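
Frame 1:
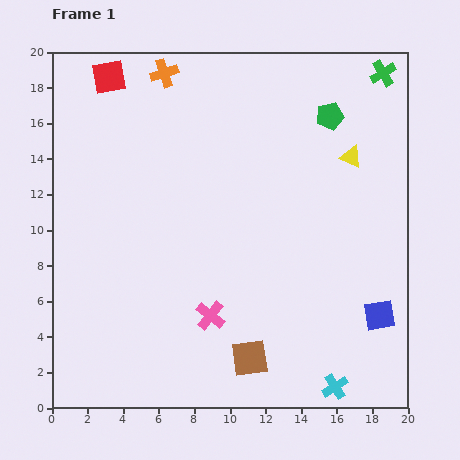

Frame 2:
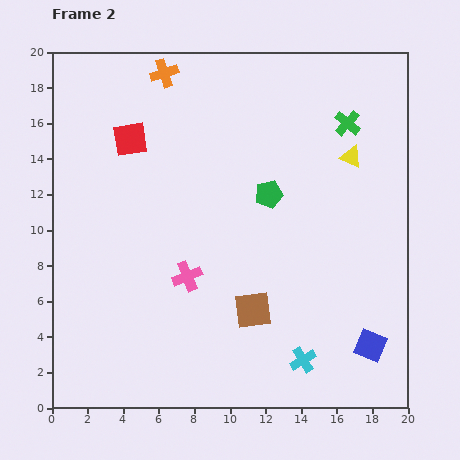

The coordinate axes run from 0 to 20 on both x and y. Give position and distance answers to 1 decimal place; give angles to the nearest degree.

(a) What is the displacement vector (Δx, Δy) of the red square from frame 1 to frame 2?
(1.2, -3.5)

The red square was at (3.2, 18.6) in frame 1 and (4.4, 15.1) in frame 2.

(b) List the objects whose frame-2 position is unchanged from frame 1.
the yellow triangle, the orange cross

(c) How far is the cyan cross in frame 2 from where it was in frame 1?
2.3

The cyan cross moved from (15.9, 1.2) to (14.1, 2.7), a distance of √(1.8² + 1.5²) ≈ 2.3.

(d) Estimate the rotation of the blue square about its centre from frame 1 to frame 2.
33° clockwise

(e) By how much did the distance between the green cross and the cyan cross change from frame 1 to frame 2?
-4.3

Distance in frame 1: 17.8. Distance in frame 2: 13.5.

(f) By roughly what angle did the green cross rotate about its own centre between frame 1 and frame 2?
18° counter-clockwise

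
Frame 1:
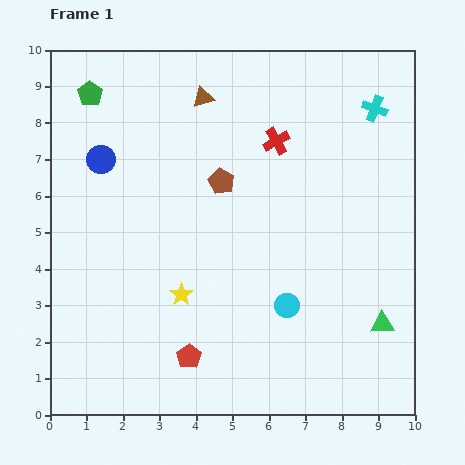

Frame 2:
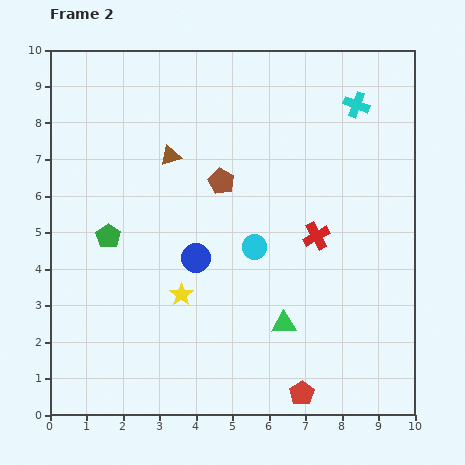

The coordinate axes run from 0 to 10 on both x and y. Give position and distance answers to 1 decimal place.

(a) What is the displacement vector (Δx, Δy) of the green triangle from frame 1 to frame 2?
(-2.7, 0.0)

The green triangle was at (9.1, 2.5) in frame 1 and (6.4, 2.5) in frame 2.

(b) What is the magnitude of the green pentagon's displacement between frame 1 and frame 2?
3.9

The green pentagon moved from (1.1, 8.8) to (1.6, 4.9), a distance of √(0.5² + 3.9²) ≈ 3.9.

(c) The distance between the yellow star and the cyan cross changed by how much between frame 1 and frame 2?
-0.3

Distance in frame 1: 7.4. Distance in frame 2: 7.1.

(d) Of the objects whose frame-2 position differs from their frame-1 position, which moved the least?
the cyan cross

(moved 0.5)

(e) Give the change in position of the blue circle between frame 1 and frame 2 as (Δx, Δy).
(2.6, -2.7)

The blue circle was at (1.4, 7.0) in frame 1 and (4.0, 4.3) in frame 2.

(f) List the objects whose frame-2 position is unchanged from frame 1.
the yellow star, the brown pentagon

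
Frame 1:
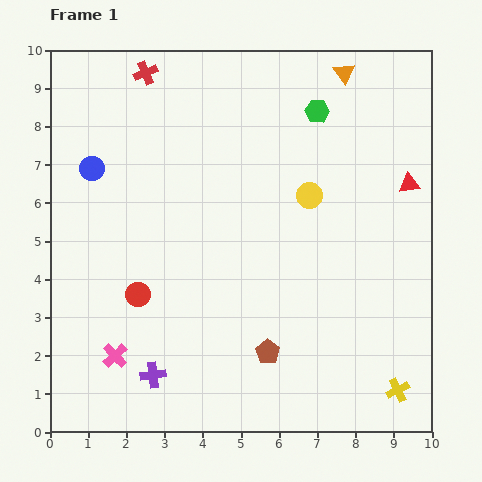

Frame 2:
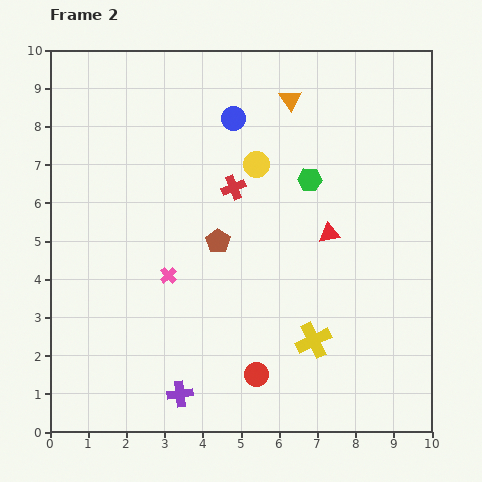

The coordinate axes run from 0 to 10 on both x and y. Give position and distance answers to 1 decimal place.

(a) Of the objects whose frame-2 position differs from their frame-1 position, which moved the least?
the purple cross

(moved 0.9)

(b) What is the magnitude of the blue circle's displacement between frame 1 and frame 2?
3.9

The blue circle moved from (1.1, 6.9) to (4.8, 8.2), a distance of √(3.7² + 1.3²) ≈ 3.9.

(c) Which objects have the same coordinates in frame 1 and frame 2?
none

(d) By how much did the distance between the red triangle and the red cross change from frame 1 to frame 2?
-4.7

Distance in frame 1: 7.5. Distance in frame 2: 2.8.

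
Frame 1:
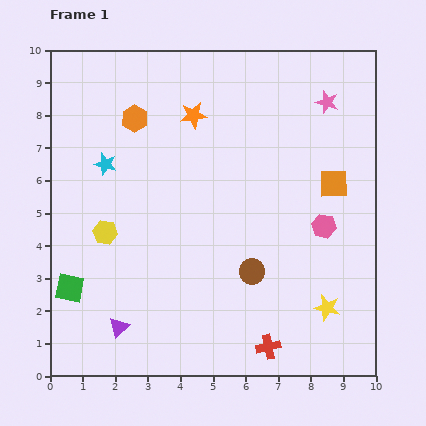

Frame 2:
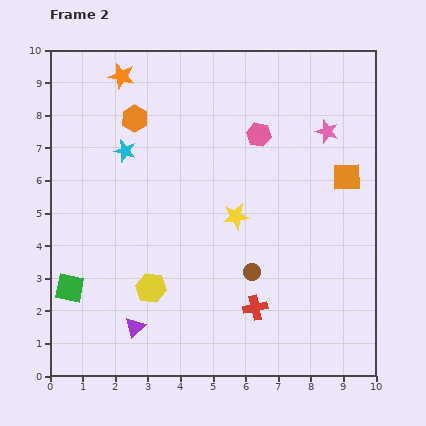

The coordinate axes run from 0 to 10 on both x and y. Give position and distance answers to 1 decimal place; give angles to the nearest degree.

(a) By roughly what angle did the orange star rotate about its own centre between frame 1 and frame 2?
20° clockwise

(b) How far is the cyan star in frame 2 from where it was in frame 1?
0.7

The cyan star moved from (1.7, 6.5) to (2.3, 6.9), a distance of √(0.6² + 0.4²) ≈ 0.7.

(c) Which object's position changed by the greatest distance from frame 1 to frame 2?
the yellow star

(moved 4.0; next 3.4)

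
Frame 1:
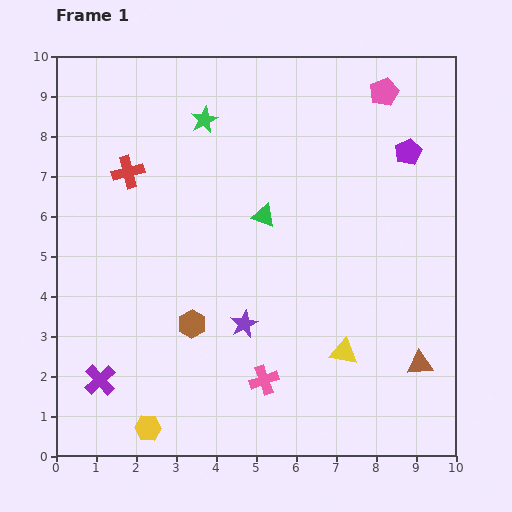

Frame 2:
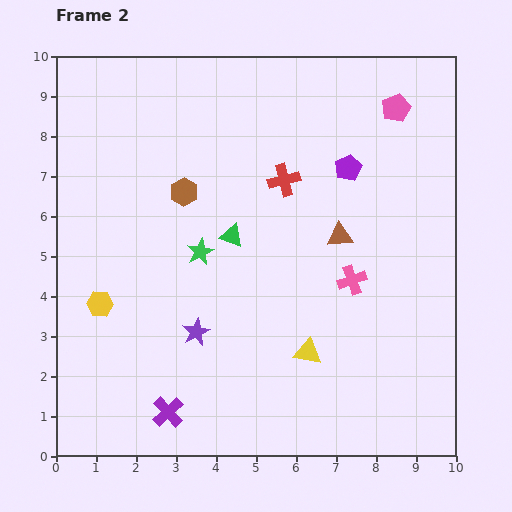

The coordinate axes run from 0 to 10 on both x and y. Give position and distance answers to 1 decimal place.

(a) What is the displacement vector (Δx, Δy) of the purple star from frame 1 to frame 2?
(-1.2, -0.2)

The purple star was at (4.7, 3.3) in frame 1 and (3.5, 3.1) in frame 2.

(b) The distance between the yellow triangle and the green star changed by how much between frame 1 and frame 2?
-3.1

Distance in frame 1: 6.8. Distance in frame 2: 3.7.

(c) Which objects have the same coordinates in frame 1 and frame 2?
none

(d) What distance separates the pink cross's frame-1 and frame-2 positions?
3.3

The pink cross moved from (5.2, 1.9) to (7.4, 4.4), a distance of √(2.2² + 2.5²) ≈ 3.3.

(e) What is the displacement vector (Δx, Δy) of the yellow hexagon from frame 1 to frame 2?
(-1.2, 3.1)

The yellow hexagon was at (2.3, 0.7) in frame 1 and (1.1, 3.8) in frame 2.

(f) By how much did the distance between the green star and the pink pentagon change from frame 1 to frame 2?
+1.5

Distance in frame 1: 4.6. Distance in frame 2: 6.1.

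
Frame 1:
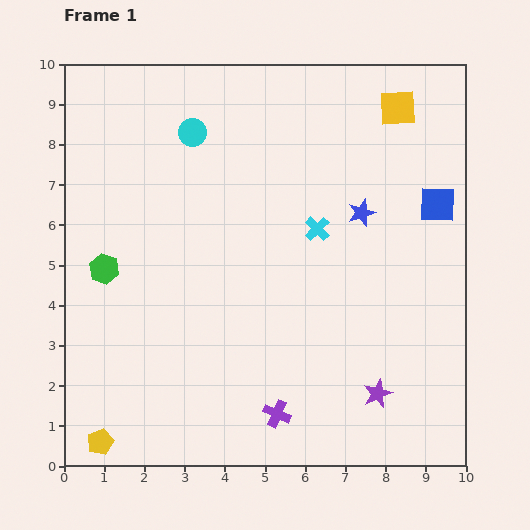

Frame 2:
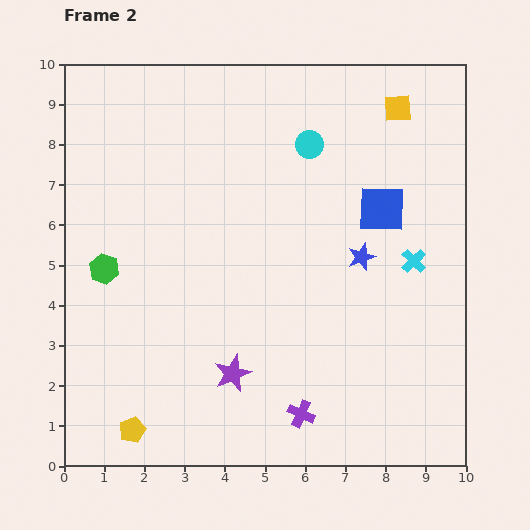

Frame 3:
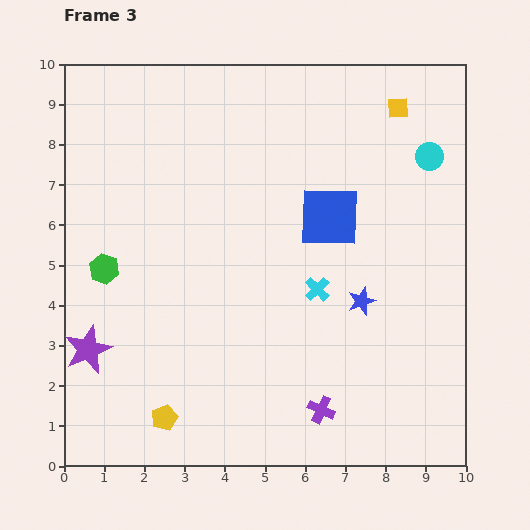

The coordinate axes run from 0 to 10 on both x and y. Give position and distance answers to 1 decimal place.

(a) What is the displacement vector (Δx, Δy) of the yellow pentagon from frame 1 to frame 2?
(0.8, 0.3)

The yellow pentagon was at (0.9, 0.6) in frame 1 and (1.7, 0.9) in frame 2.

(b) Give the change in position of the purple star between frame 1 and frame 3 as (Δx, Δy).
(-7.2, 1.1)

The purple star was at (7.8, 1.8) in frame 1 and (0.6, 2.9) in frame 3.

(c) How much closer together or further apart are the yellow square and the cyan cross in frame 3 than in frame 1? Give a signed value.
+1.3

Distance in frame 1: 3.6. Distance in frame 3: 4.9.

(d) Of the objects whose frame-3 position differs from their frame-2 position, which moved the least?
the purple cross

(moved 0.5)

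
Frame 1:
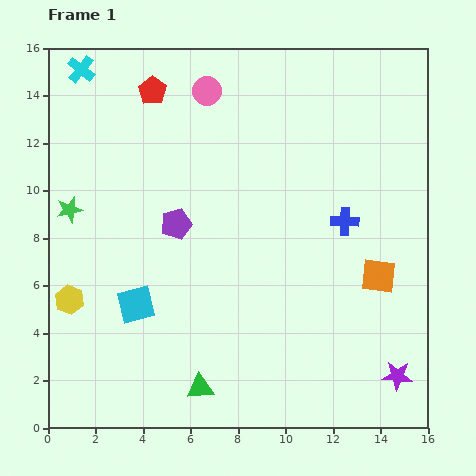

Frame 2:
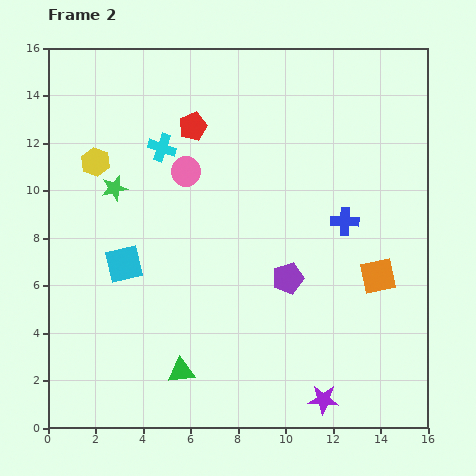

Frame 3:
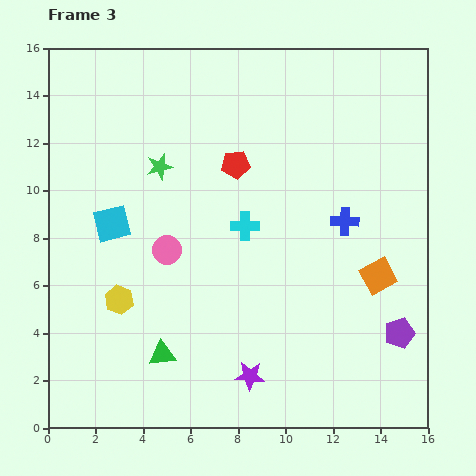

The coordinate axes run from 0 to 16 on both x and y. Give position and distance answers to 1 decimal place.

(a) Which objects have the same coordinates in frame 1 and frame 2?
the blue cross, the orange square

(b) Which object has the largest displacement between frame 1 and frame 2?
the yellow hexagon

(moved 5.9; next 5.2)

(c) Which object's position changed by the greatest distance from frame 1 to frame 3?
the purple pentagon

(moved 10.5; next 9.5)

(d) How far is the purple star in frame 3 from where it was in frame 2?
3.3

The purple star moved from (11.6, 1.2) to (8.5, 2.2), a distance of √(3.1² + 1.0²) ≈ 3.3.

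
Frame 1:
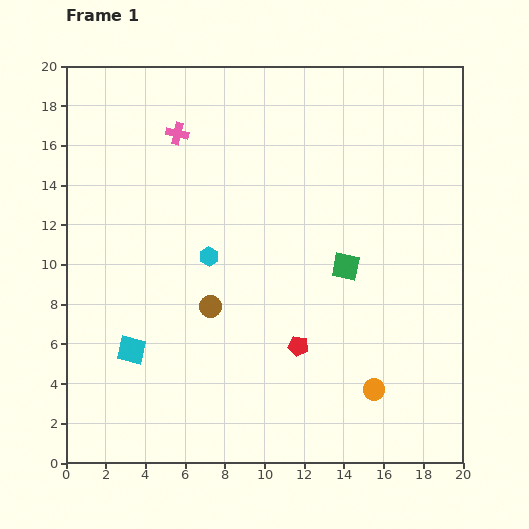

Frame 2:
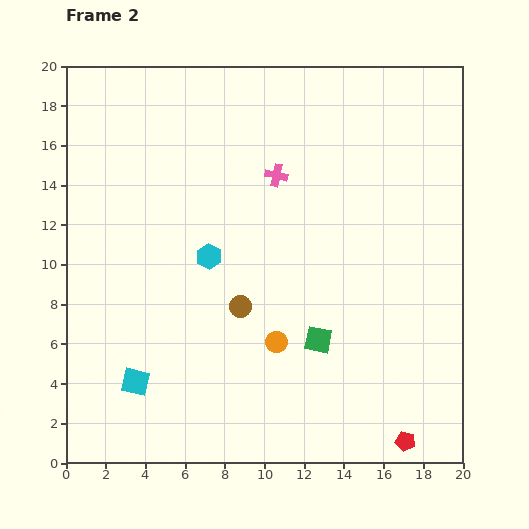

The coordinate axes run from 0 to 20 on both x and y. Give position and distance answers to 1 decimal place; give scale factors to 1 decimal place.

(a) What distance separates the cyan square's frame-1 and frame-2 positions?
1.6

The cyan square moved from (3.3, 5.7) to (3.5, 4.1), a distance of √(0.2² + 1.6²) ≈ 1.6.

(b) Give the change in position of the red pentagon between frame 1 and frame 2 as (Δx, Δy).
(5.4, -4.8)

The red pentagon was at (11.7, 5.9) in frame 1 and (17.1, 1.1) in frame 2.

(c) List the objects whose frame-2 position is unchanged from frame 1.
the cyan hexagon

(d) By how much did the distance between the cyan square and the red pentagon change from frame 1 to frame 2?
+5.5

Distance in frame 1: 8.4. Distance in frame 2: 13.9.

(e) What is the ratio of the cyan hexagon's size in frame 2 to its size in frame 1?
1.3×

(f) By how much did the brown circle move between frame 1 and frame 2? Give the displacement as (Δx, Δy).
(1.5, 0.0)

The brown circle was at (7.3, 7.9) in frame 1 and (8.8, 7.9) in frame 2.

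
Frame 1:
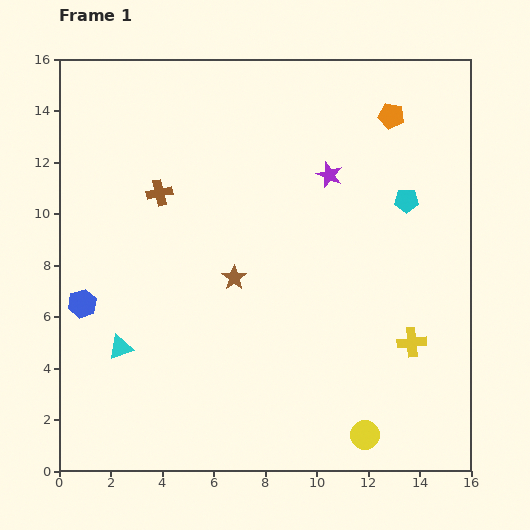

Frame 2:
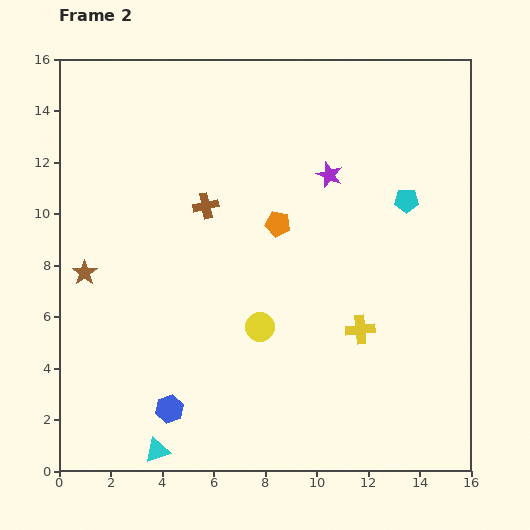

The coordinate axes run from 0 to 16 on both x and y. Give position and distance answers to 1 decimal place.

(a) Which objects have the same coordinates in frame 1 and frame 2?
the cyan pentagon, the purple star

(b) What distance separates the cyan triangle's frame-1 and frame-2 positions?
4.2

The cyan triangle moved from (2.4, 4.8) to (3.8, 0.8), a distance of √(1.4² + 4.0²) ≈ 4.2.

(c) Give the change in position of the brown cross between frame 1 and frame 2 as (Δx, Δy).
(1.8, -0.5)

The brown cross was at (3.9, 10.8) in frame 1 and (5.7, 10.3) in frame 2.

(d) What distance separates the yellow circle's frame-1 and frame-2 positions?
5.9

The yellow circle moved from (11.9, 1.4) to (7.8, 5.6), a distance of √(4.1² + 4.2²) ≈ 5.9.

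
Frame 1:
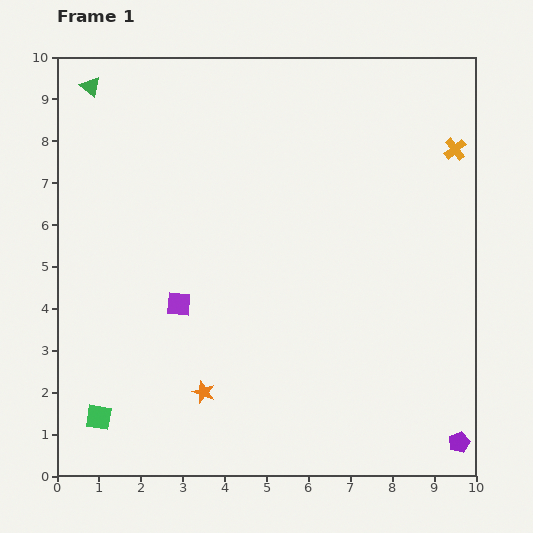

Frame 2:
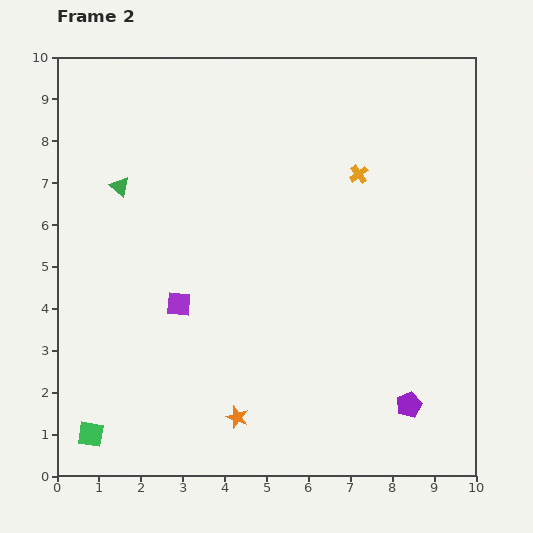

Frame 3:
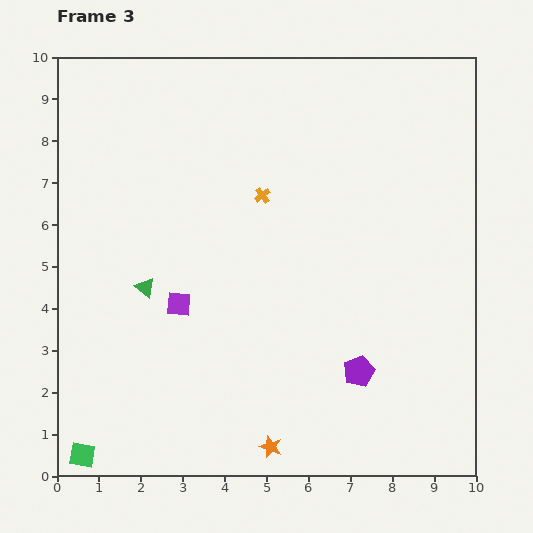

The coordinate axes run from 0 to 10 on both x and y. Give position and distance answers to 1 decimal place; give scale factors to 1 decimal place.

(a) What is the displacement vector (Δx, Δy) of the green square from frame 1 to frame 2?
(-0.2, -0.4)

The green square was at (1.0, 1.4) in frame 1 and (0.8, 1.0) in frame 2.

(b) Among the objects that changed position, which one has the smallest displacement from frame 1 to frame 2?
the green square

(moved 0.4)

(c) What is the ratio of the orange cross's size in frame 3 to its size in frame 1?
0.7×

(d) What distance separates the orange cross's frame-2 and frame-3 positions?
2.4

The orange cross moved from (7.2, 7.2) to (4.9, 6.7), a distance of √(2.3² + 0.5²) ≈ 2.4.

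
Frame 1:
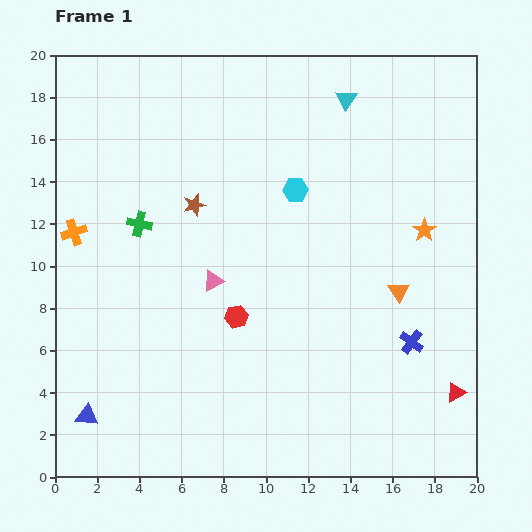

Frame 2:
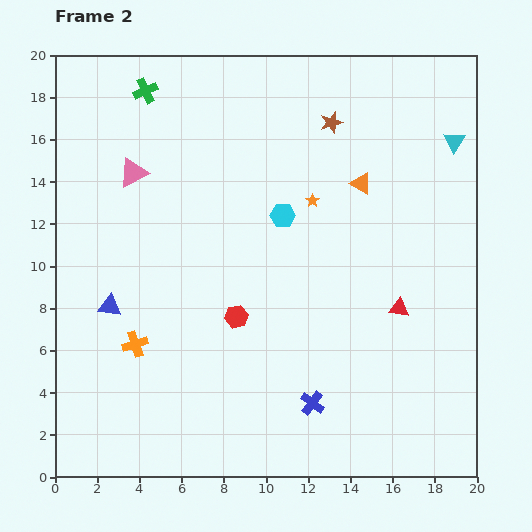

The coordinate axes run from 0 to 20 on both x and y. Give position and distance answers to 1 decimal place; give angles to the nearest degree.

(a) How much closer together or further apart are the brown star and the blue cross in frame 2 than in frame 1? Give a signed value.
+1.1

Distance in frame 1: 12.2. Distance in frame 2: 13.3.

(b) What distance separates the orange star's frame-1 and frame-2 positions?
5.5

The orange star moved from (17.5, 11.7) to (12.2, 13.1), a distance of √(5.3² + 1.4²) ≈ 5.5.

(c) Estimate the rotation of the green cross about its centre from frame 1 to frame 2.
37° counter-clockwise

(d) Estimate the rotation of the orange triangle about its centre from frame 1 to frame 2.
25° counter-clockwise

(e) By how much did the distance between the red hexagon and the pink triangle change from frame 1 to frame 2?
+6.4

Distance in frame 1: 2.0. Distance in frame 2: 8.4.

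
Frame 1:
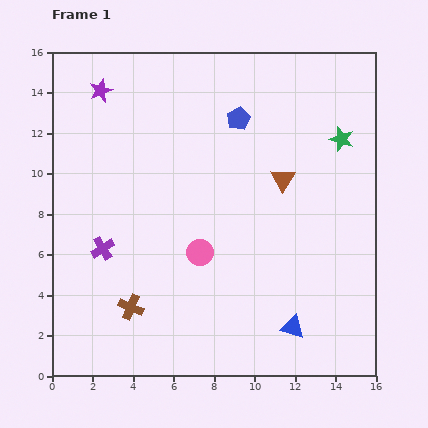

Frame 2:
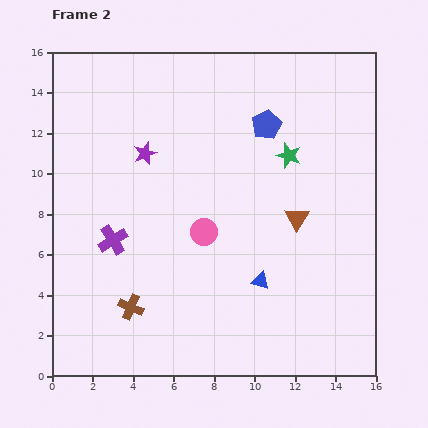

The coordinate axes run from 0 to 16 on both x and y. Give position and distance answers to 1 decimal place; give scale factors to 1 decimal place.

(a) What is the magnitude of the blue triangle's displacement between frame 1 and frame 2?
2.8

The blue triangle moved from (11.9, 2.4) to (10.3, 4.7), a distance of √(1.6² + 2.3²) ≈ 2.8.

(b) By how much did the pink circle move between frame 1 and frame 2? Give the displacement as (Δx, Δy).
(0.2, 1.0)

The pink circle was at (7.3, 6.1) in frame 1 and (7.5, 7.1) in frame 2.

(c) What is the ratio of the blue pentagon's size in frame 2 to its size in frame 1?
1.3×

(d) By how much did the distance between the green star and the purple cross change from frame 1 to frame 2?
-3.3

Distance in frame 1: 13.0. Distance in frame 2: 9.7.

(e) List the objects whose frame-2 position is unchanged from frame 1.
the brown cross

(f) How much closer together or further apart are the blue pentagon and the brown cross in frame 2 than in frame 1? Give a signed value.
+0.5

Distance in frame 1: 10.7. Distance in frame 2: 11.2.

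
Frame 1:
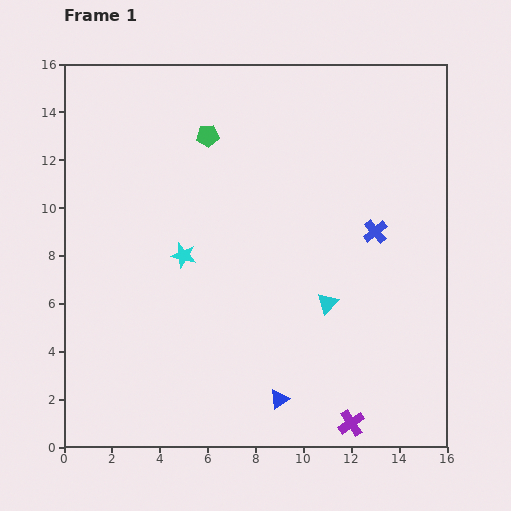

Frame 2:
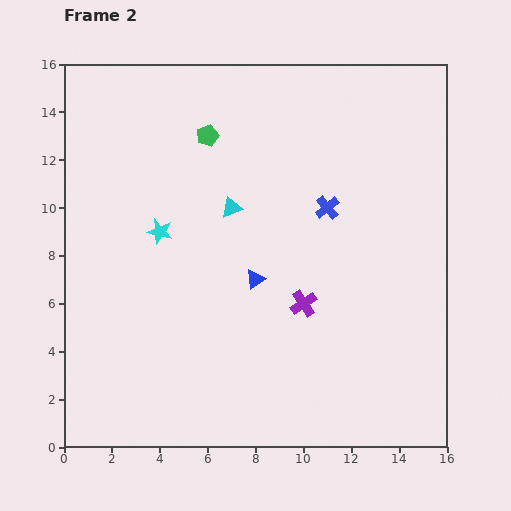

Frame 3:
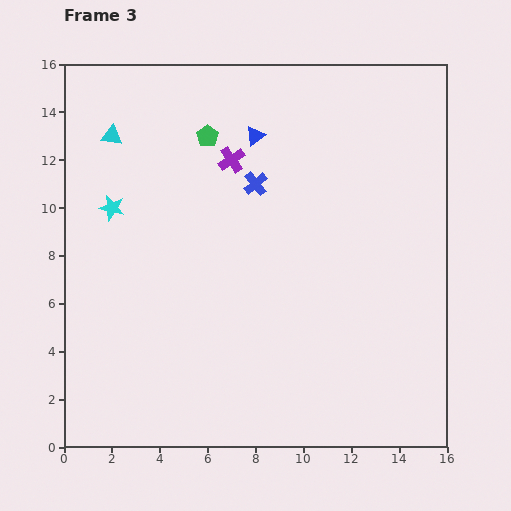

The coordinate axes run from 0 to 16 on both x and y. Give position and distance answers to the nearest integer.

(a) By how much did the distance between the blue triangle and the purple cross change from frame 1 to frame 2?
-1

Distance in frame 1: 3. Distance in frame 2: 2.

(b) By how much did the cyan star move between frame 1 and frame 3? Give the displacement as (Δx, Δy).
(-3, 2)

The cyan star was at (5, 8) in frame 1 and (2, 10) in frame 3.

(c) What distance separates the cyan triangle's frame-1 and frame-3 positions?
11

The cyan triangle moved from (11, 6) to (2, 13), a distance of √(9² + 7²) ≈ 11.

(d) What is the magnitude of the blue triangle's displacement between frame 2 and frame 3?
6

The blue triangle moved from (8, 7) to (8, 13), a distance of √(0² + 6²) ≈ 6.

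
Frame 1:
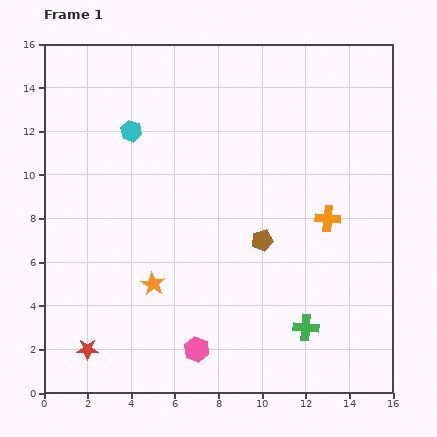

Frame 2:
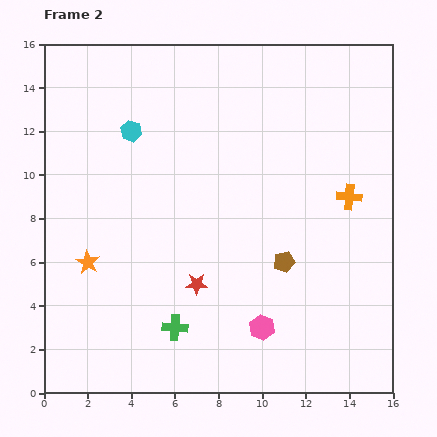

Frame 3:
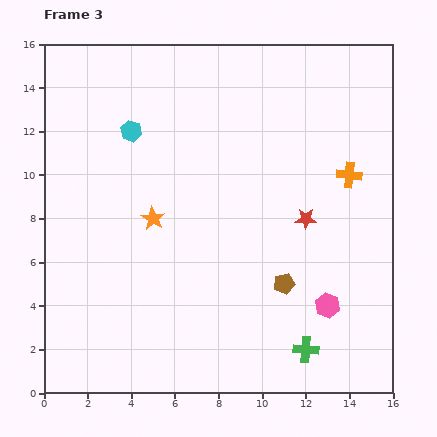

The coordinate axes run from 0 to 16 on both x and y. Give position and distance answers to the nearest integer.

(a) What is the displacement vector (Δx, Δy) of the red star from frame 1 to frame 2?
(5, 3)

The red star was at (2, 2) in frame 1 and (7, 5) in frame 2.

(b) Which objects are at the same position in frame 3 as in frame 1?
the cyan hexagon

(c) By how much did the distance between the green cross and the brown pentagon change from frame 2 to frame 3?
-3

Distance in frame 2: 6. Distance in frame 3: 3.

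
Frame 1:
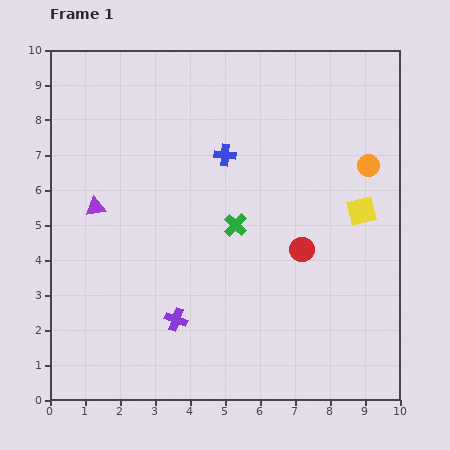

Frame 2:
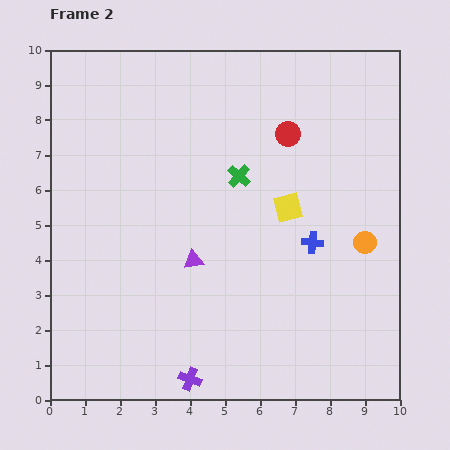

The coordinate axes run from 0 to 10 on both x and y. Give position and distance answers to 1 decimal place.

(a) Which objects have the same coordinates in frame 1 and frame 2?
none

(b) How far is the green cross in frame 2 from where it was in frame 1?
1.4

The green cross moved from (5.3, 5.0) to (5.4, 6.4), a distance of √(0.1² + 1.4²) ≈ 1.4.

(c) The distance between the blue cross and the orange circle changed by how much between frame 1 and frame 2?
-2.6

Distance in frame 1: 4.1. Distance in frame 2: 1.5.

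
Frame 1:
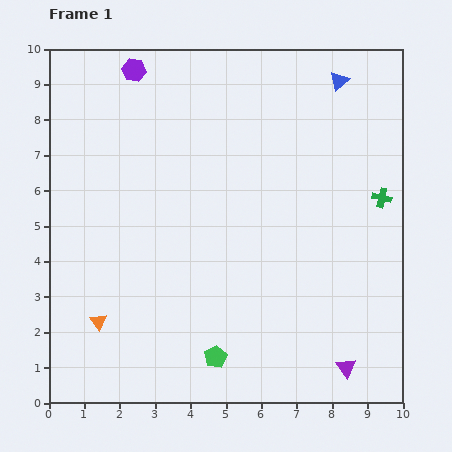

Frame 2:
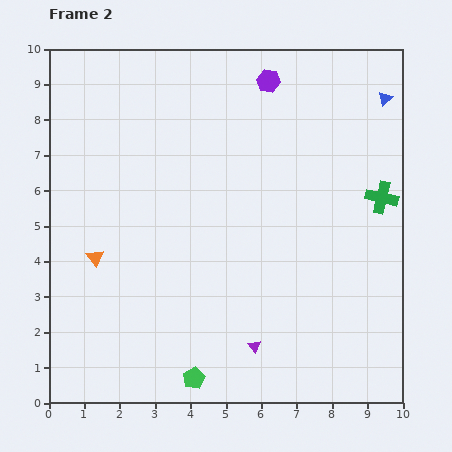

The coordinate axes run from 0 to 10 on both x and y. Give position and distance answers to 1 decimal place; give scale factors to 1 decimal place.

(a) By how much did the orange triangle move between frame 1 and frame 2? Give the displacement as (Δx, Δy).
(-0.1, 1.8)

The orange triangle was at (1.4, 2.3) in frame 1 and (1.3, 4.1) in frame 2.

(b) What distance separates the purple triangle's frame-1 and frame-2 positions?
2.7

The purple triangle moved from (8.4, 1.0) to (5.8, 1.6), a distance of √(2.6² + 0.6²) ≈ 2.7.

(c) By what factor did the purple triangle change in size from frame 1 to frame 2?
0.6×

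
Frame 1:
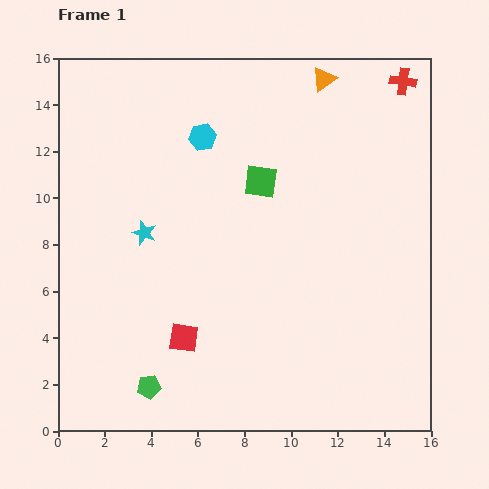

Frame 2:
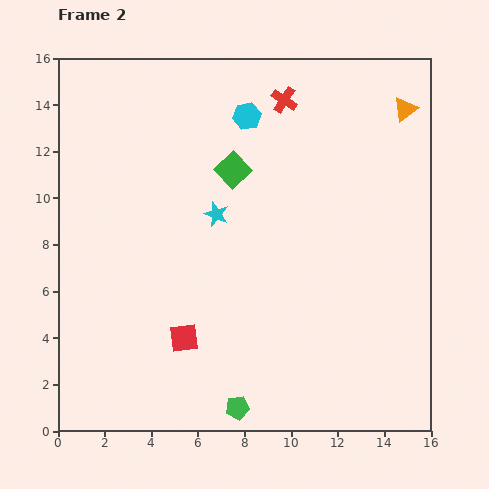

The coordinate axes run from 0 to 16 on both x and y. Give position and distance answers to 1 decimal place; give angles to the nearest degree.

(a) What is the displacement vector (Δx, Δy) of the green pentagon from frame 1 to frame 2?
(3.8, -0.9)

The green pentagon was at (3.9, 1.9) in frame 1 and (7.7, 1.0) in frame 2.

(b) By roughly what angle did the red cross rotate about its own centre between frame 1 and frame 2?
25° clockwise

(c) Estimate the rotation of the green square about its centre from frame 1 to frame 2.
40° clockwise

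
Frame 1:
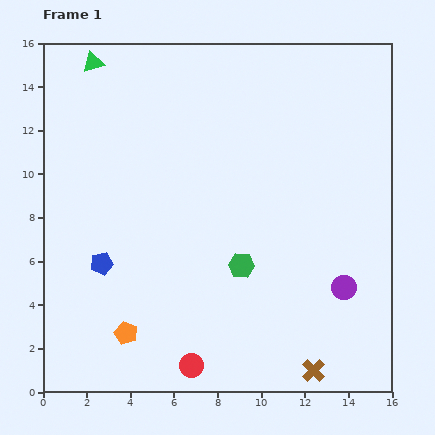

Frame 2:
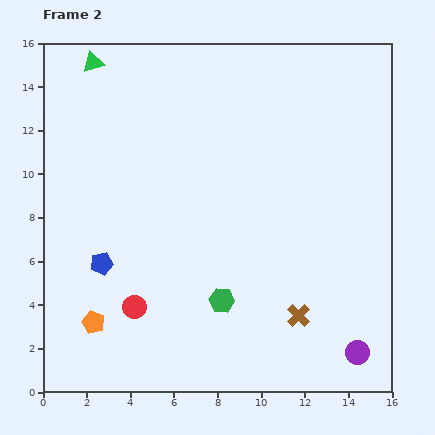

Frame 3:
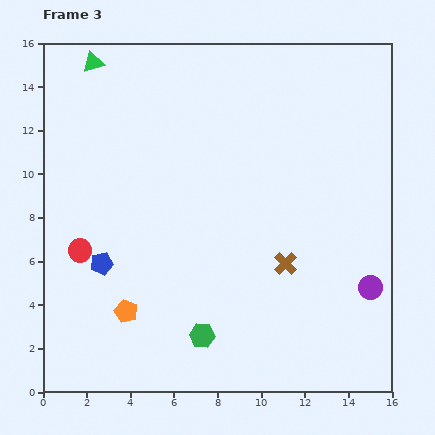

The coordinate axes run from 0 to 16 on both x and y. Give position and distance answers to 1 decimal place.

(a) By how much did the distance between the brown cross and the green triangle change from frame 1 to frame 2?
-2.4

Distance in frame 1: 17.3. Distance in frame 2: 14.9.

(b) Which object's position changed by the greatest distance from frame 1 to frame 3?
the red circle

(moved 7.4; next 5.1)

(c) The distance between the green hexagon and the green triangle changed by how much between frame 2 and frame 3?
+1.1

Distance in frame 2: 12.4. Distance in frame 3: 13.5.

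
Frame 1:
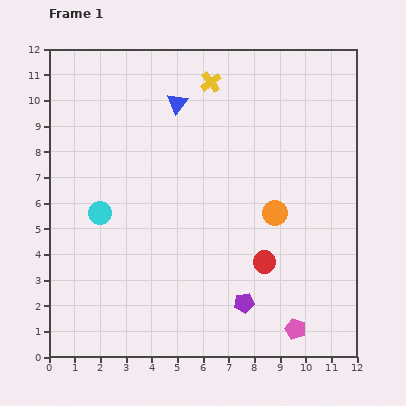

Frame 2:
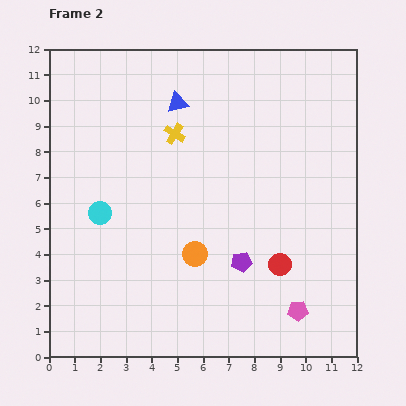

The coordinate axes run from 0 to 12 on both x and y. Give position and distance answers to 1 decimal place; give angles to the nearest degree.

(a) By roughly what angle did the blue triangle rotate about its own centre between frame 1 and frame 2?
41° clockwise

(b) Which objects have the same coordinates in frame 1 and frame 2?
the cyan circle, the blue triangle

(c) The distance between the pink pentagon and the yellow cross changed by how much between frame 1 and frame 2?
-1.8

Distance in frame 1: 10.2. Distance in frame 2: 8.4.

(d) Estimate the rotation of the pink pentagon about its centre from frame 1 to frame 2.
23° counter-clockwise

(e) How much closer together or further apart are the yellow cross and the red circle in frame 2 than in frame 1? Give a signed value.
-0.8

Distance in frame 1: 7.3. Distance in frame 2: 6.5.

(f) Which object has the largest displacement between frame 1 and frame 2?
the orange circle

(moved 3.5; next 2.4)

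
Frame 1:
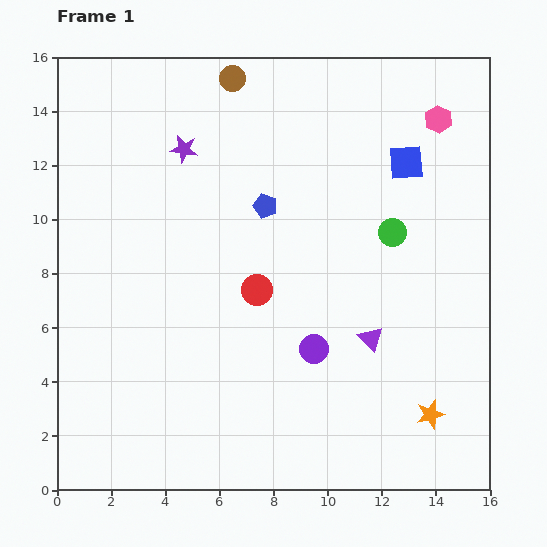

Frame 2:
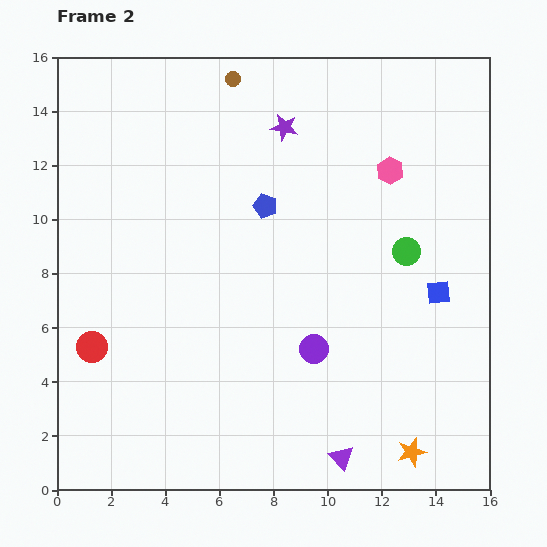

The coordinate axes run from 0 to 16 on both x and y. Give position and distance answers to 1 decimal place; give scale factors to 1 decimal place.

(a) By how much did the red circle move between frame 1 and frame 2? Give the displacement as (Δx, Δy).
(-6.1, -2.1)

The red circle was at (7.4, 7.4) in frame 1 and (1.3, 5.3) in frame 2.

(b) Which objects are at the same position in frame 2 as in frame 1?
the purple circle, the blue pentagon, the brown circle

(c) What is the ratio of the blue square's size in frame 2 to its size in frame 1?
0.7×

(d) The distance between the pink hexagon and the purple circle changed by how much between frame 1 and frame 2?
-2.5

Distance in frame 1: 9.7. Distance in frame 2: 7.2.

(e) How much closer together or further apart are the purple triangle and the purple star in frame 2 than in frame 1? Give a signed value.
+2.6

Distance in frame 1: 9.8. Distance in frame 2: 12.4.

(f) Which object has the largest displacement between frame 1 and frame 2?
the red circle

(moved 6.5; next 4.9)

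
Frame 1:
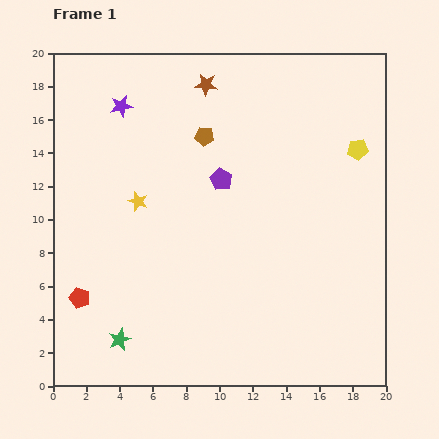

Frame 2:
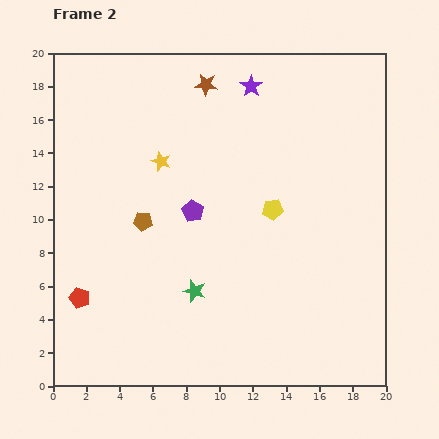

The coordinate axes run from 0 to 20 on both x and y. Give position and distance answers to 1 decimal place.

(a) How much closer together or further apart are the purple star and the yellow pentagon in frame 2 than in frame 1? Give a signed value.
-6.9

Distance in frame 1: 14.4. Distance in frame 2: 7.5.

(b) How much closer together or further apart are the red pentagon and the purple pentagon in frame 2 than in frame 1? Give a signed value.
-2.5

Distance in frame 1: 11.1. Distance in frame 2: 8.6.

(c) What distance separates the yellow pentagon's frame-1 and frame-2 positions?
6.2

The yellow pentagon moved from (18.3, 14.2) to (13.2, 10.6), a distance of √(5.1² + 3.6²) ≈ 6.2.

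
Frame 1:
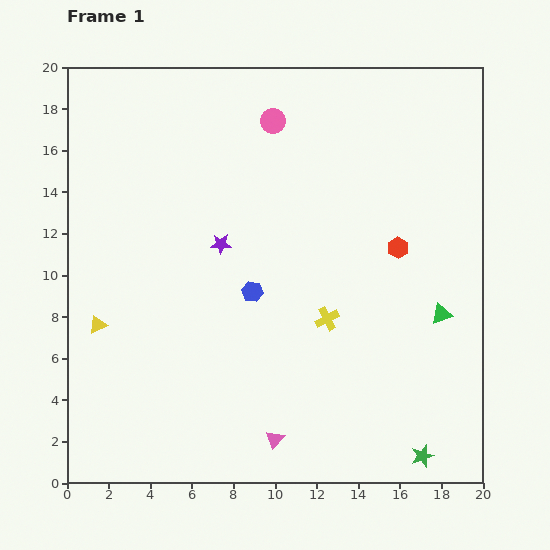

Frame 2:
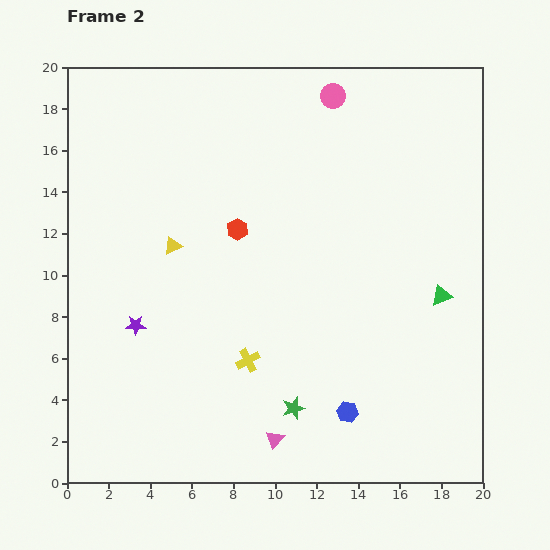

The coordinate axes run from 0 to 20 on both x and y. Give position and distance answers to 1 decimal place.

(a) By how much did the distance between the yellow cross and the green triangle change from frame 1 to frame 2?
+4.3

Distance in frame 1: 5.5. Distance in frame 2: 9.8.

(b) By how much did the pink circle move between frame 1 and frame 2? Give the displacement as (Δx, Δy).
(2.9, 1.2)

The pink circle was at (9.9, 17.4) in frame 1 and (12.8, 18.6) in frame 2.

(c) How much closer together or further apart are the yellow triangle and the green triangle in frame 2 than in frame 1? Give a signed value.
-3.4

Distance in frame 1: 16.5. Distance in frame 2: 13.1.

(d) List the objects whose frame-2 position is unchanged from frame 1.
the pink triangle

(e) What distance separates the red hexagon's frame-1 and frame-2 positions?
7.8

The red hexagon moved from (15.9, 11.3) to (8.2, 12.2), a distance of √(7.7² + 0.9²) ≈ 7.8.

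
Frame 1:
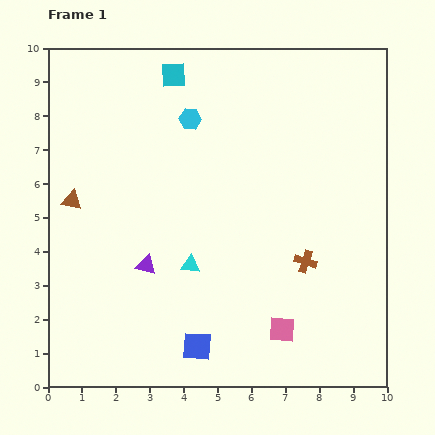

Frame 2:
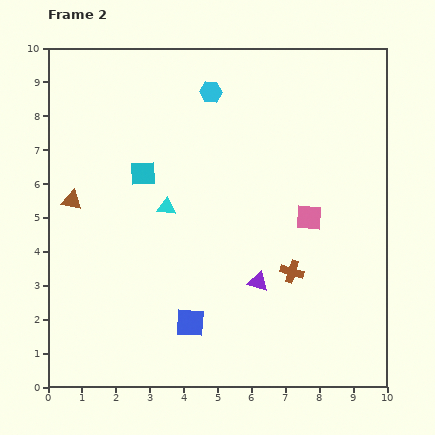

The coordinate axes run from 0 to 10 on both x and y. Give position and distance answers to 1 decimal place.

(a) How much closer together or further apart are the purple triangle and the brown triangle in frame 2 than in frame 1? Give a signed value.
+3.1

Distance in frame 1: 2.9. Distance in frame 2: 6.0.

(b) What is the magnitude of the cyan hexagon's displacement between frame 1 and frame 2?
1.0

The cyan hexagon moved from (4.2, 7.9) to (4.8, 8.7), a distance of √(0.6² + 0.8²) ≈ 1.0.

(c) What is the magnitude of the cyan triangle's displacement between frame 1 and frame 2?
1.8

The cyan triangle moved from (4.2, 3.6) to (3.5, 5.3), a distance of √(0.7² + 1.7²) ≈ 1.8.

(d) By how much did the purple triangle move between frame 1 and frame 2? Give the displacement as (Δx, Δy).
(3.3, -0.5)

The purple triangle was at (2.9, 3.6) in frame 1 and (6.2, 3.1) in frame 2.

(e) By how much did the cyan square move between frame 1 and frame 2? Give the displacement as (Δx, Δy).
(-0.9, -2.9)

The cyan square was at (3.7, 9.2) in frame 1 and (2.8, 6.3) in frame 2.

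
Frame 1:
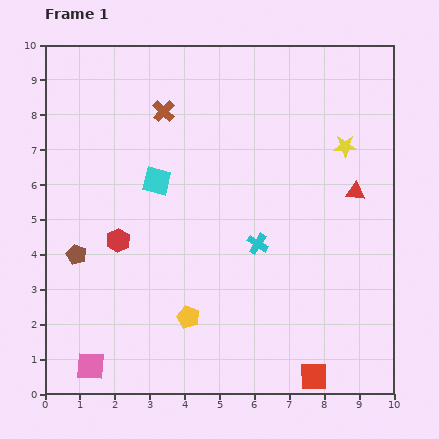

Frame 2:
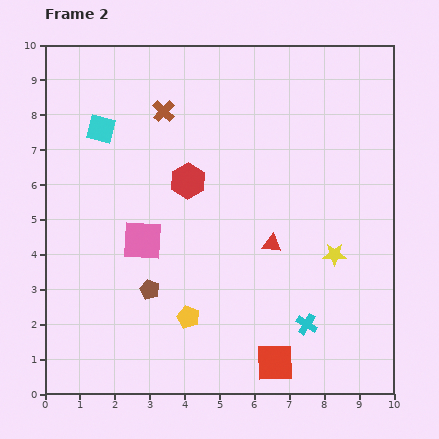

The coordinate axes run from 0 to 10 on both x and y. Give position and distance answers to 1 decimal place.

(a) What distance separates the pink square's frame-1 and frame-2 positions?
3.9

The pink square moved from (1.3, 0.8) to (2.8, 4.4), a distance of √(1.5² + 3.6²) ≈ 3.9.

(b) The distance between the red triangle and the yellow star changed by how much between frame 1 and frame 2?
+0.5

Distance in frame 1: 1.3. Distance in frame 2: 1.8.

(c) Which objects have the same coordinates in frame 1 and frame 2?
the brown cross, the yellow pentagon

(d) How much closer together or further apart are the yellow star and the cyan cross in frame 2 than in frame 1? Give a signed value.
-1.6

Distance in frame 1: 3.8. Distance in frame 2: 2.2.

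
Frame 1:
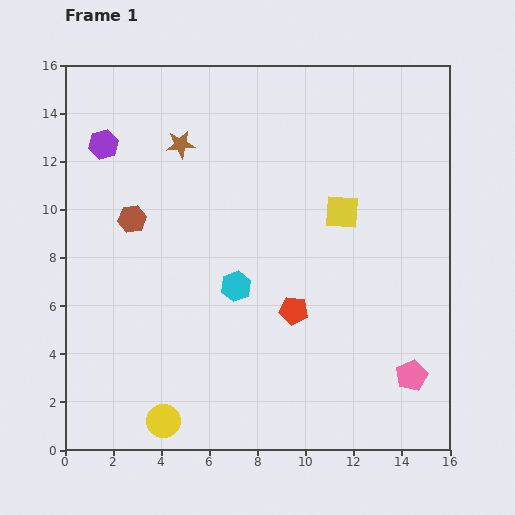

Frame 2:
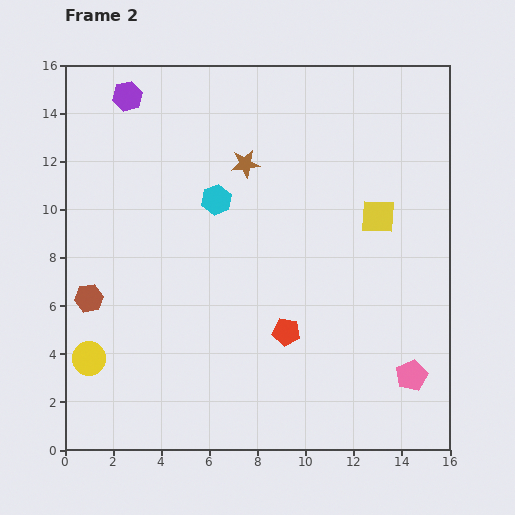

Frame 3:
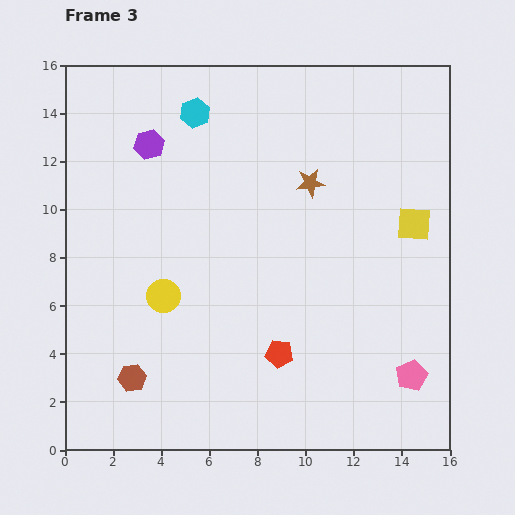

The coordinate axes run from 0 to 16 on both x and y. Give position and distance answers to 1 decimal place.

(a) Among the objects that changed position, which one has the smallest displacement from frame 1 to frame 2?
the red pentagon

(moved 0.9)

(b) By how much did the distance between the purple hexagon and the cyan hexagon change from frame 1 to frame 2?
-2.4

Distance in frame 1: 8.1. Distance in frame 2: 5.7.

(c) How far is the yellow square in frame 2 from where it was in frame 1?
1.5

The yellow square moved from (11.5, 9.9) to (13.0, 9.7), a distance of √(1.5² + 0.2²) ≈ 1.5.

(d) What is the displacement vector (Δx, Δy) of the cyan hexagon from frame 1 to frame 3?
(-1.7, 7.2)

The cyan hexagon was at (7.1, 6.8) in frame 1 and (5.4, 14.0) in frame 3.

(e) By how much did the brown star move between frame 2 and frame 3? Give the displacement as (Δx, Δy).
(2.7, -0.8)

The brown star was at (7.5, 11.9) in frame 2 and (10.2, 11.1) in frame 3.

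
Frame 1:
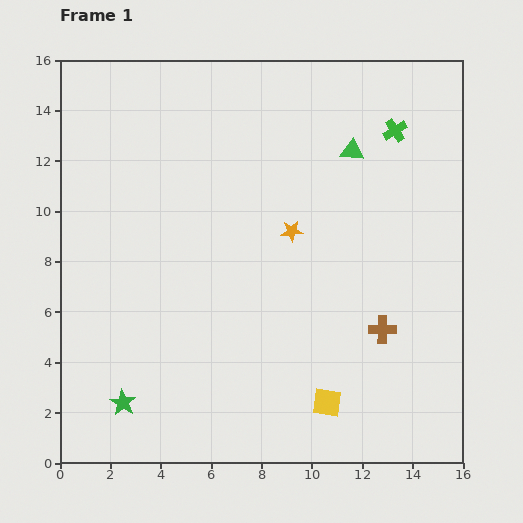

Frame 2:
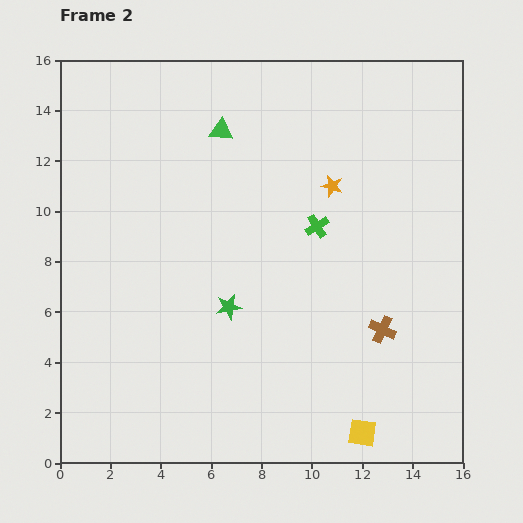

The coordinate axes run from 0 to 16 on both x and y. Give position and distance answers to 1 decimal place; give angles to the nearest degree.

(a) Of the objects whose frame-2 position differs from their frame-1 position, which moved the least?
the yellow square

(moved 1.8)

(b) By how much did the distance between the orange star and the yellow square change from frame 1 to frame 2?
+3.0

Distance in frame 1: 6.9. Distance in frame 2: 9.9.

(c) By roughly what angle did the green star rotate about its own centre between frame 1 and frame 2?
30° clockwise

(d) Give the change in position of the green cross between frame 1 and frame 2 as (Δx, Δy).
(-3.1, -3.8)

The green cross was at (13.3, 13.2) in frame 1 and (10.2, 9.4) in frame 2.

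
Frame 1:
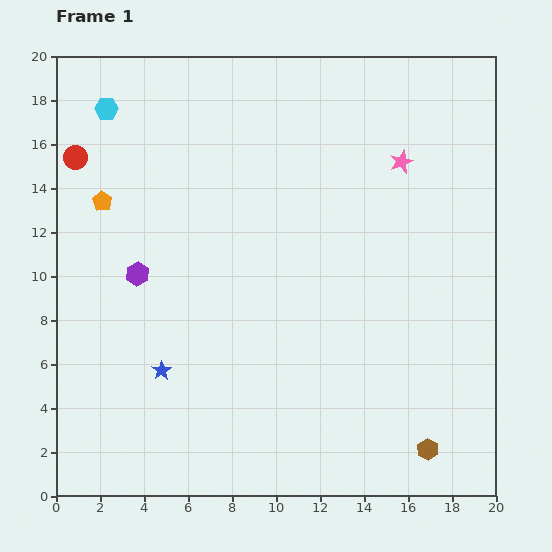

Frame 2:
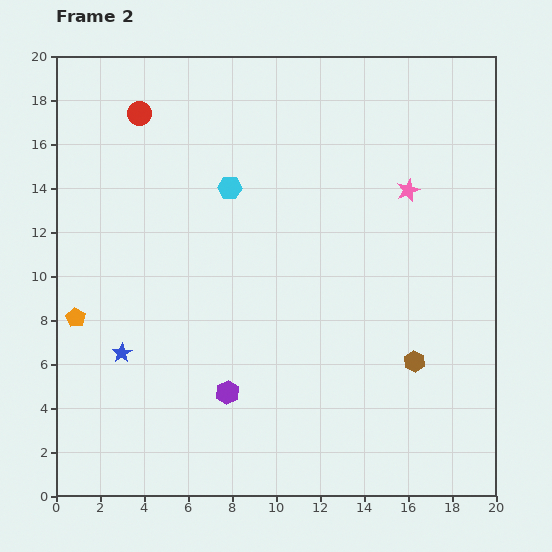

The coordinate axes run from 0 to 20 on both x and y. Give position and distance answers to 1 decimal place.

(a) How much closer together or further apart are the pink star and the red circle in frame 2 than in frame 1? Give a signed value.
-2.1

Distance in frame 1: 14.8. Distance in frame 2: 12.7.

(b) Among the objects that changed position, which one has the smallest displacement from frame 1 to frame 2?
the pink star

(moved 1.3)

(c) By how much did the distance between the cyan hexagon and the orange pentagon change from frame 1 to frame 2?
+5.0

Distance in frame 1: 4.2. Distance in frame 2: 9.2.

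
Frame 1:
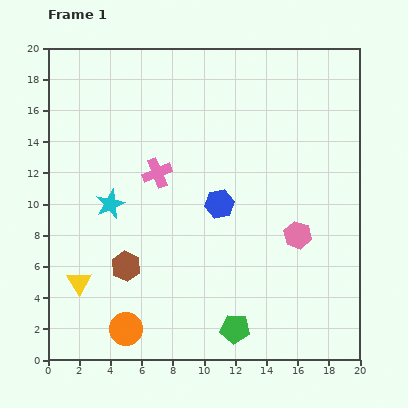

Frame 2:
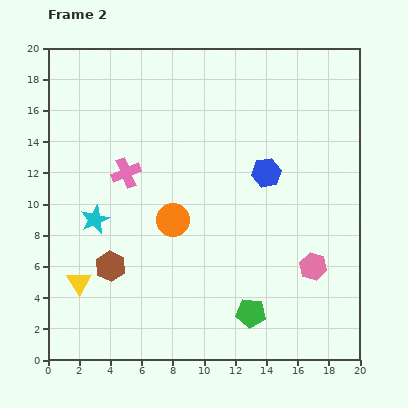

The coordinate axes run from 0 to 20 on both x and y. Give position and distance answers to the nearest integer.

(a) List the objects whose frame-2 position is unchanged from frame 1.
the yellow triangle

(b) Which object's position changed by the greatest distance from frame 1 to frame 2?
the orange circle

(moved 8; next 4)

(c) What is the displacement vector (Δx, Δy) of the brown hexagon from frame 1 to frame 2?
(-1, 0)

The brown hexagon was at (5, 6) in frame 1 and (4, 6) in frame 2.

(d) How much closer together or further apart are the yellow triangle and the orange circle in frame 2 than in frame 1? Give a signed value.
+3

Distance in frame 1: 4. Distance in frame 2: 7.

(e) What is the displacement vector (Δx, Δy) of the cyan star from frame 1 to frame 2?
(-1, -1)

The cyan star was at (4, 10) in frame 1 and (3, 9) in frame 2.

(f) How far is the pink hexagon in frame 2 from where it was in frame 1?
2

The pink hexagon moved from (16, 8) to (17, 6), a distance of √(1² + 2²) ≈ 2.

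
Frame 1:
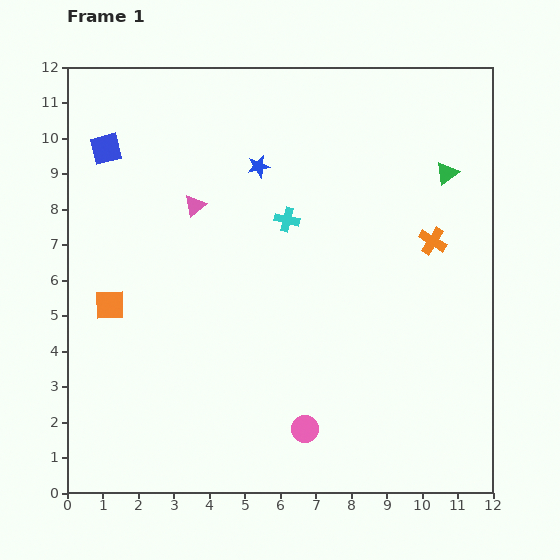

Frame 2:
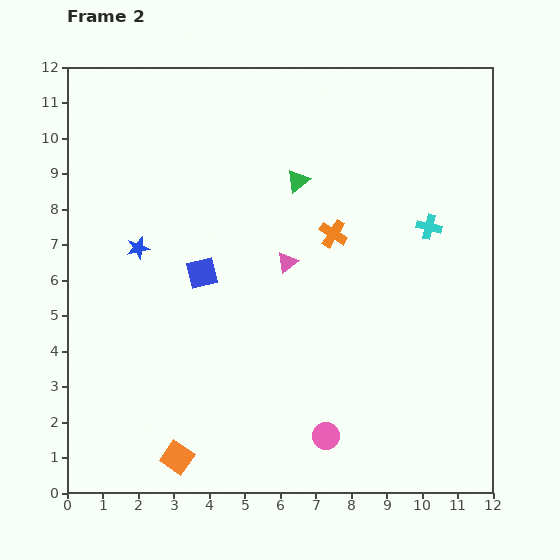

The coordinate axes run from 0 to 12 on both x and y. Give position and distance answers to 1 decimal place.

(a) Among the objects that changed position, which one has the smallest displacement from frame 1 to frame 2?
the pink circle

(moved 0.6)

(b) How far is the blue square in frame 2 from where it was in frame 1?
4.4

The blue square moved from (1.1, 9.7) to (3.8, 6.2), a distance of √(2.7² + 3.5²) ≈ 4.4.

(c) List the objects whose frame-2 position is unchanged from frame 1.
none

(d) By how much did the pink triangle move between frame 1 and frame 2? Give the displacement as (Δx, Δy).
(2.6, -1.6)

The pink triangle was at (3.6, 8.1) in frame 1 and (6.2, 6.5) in frame 2.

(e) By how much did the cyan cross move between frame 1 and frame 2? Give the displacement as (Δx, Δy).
(4.0, -0.2)

The cyan cross was at (6.2, 7.7) in frame 1 and (10.2, 7.5) in frame 2.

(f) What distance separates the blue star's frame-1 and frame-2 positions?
4.1

The blue star moved from (5.4, 9.2) to (2.0, 6.9), a distance of √(3.4² + 2.3²) ≈ 4.1.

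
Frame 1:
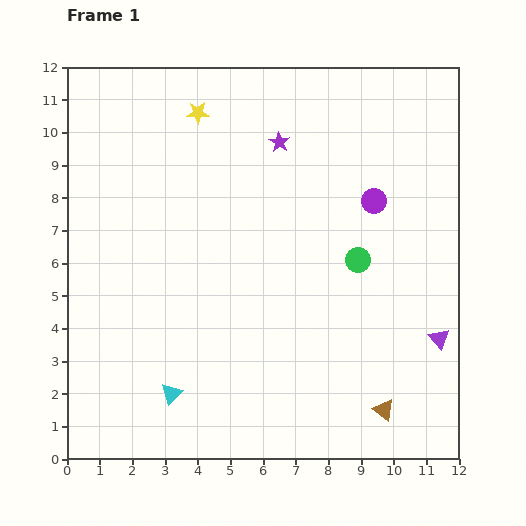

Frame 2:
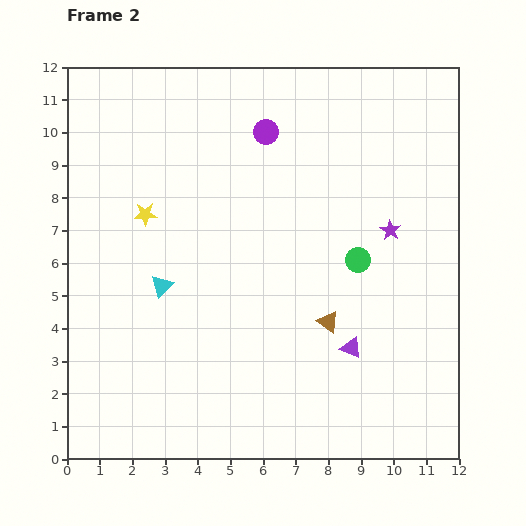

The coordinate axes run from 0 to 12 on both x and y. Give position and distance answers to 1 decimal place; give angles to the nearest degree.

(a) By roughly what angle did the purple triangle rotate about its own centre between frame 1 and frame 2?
25° counter-clockwise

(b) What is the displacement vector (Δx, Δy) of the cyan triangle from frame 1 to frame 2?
(-0.3, 3.3)

The cyan triangle was at (3.2, 2.0) in frame 1 and (2.9, 5.3) in frame 2.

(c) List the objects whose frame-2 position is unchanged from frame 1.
the green circle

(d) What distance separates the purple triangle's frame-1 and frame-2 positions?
2.7

The purple triangle moved from (11.4, 3.7) to (8.7, 3.4), a distance of √(2.7² + 0.3²) ≈ 2.7.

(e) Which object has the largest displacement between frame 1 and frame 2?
the purple star

(moved 4.3; next 3.9)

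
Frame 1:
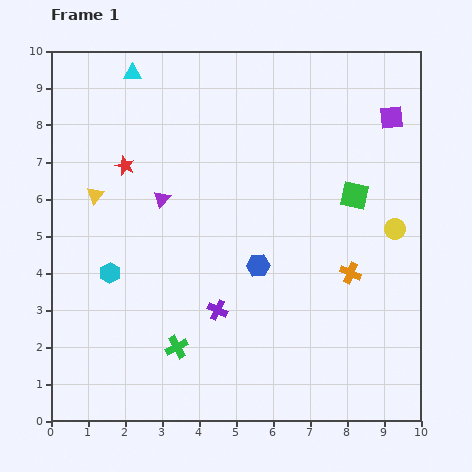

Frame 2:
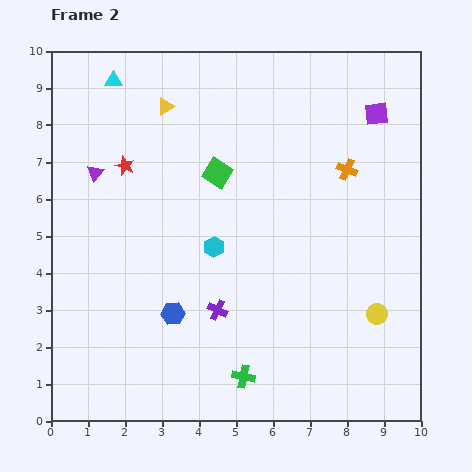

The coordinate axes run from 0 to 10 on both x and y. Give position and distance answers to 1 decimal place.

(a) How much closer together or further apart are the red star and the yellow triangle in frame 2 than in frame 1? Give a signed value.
+0.8

Distance in frame 1: 1.1. Distance in frame 2: 1.9.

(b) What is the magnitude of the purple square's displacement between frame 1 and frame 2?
0.4

The purple square moved from (9.2, 8.2) to (8.8, 8.3), a distance of √(0.4² + 0.1²) ≈ 0.4.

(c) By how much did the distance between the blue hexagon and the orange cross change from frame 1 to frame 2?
+3.6

Distance in frame 1: 2.5. Distance in frame 2: 6.1.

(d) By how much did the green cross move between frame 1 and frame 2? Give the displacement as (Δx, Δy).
(1.8, -0.8)

The green cross was at (3.4, 2.0) in frame 1 and (5.2, 1.2) in frame 2.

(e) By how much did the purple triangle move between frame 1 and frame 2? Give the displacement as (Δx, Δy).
(-1.8, 0.7)

The purple triangle was at (3.0, 6.0) in frame 1 and (1.2, 6.7) in frame 2.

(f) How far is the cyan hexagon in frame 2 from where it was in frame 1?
2.9

The cyan hexagon moved from (1.6, 4.0) to (4.4, 4.7), a distance of √(2.8² + 0.7²) ≈ 2.9.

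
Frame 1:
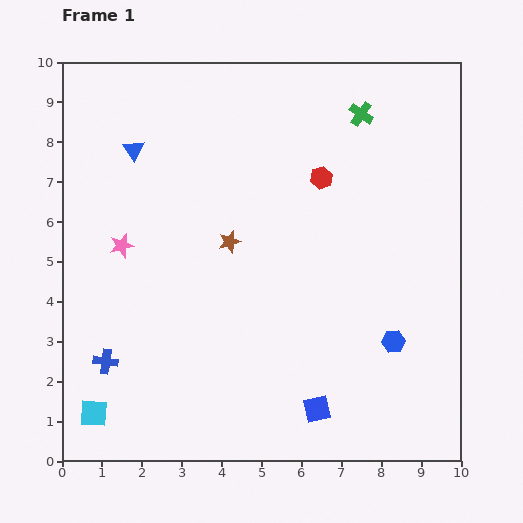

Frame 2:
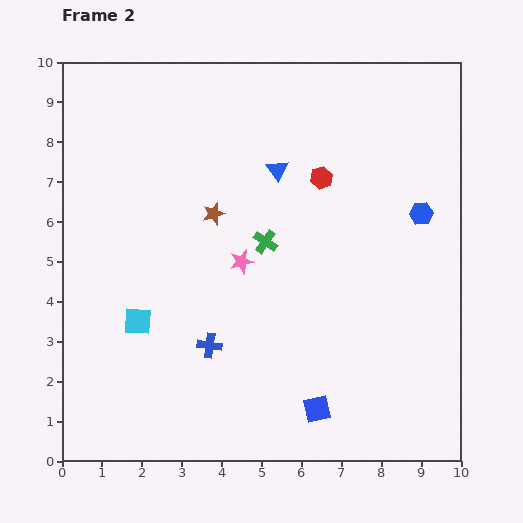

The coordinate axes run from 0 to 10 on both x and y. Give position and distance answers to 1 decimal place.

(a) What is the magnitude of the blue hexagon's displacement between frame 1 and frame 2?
3.3

The blue hexagon moved from (8.3, 3.0) to (9.0, 6.2), a distance of √(0.7² + 3.2²) ≈ 3.3.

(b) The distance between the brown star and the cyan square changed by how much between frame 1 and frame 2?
-2.2

Distance in frame 1: 5.5. Distance in frame 2: 3.3.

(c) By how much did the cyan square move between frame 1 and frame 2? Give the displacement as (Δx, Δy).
(1.1, 2.3)

The cyan square was at (0.8, 1.2) in frame 1 and (1.9, 3.5) in frame 2.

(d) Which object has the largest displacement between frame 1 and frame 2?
the green cross

(moved 4.0; next 3.6)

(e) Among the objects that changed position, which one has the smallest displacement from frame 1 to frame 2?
the brown star

(moved 0.8)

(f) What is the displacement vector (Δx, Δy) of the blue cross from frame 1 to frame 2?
(2.6, 0.4)

The blue cross was at (1.1, 2.5) in frame 1 and (3.7, 2.9) in frame 2.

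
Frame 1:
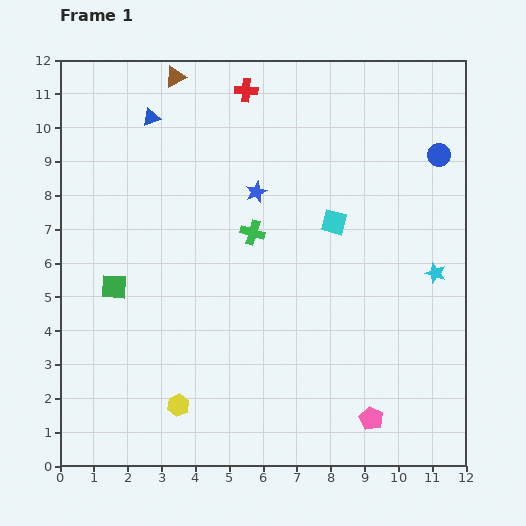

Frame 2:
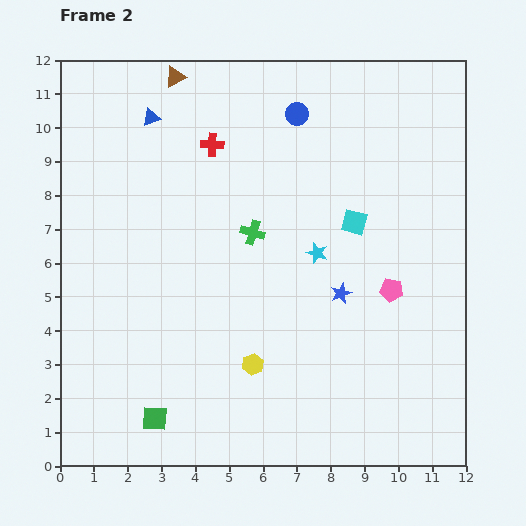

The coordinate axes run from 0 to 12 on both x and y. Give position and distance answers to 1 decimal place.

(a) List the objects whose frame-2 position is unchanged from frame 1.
the green cross, the brown triangle, the blue triangle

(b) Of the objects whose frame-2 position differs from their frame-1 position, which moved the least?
the cyan square

(moved 0.6)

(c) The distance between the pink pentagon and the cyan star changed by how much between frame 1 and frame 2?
-2.2

Distance in frame 1: 4.7. Distance in frame 2: 2.5.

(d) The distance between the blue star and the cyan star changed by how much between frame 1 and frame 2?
-4.4

Distance in frame 1: 5.8. Distance in frame 2: 1.4.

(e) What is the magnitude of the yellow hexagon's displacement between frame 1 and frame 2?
2.5

The yellow hexagon moved from (3.5, 1.8) to (5.7, 3.0), a distance of √(2.2² + 1.2²) ≈ 2.5.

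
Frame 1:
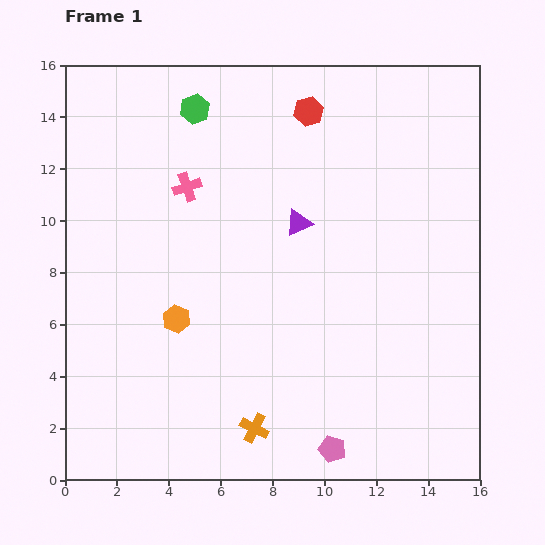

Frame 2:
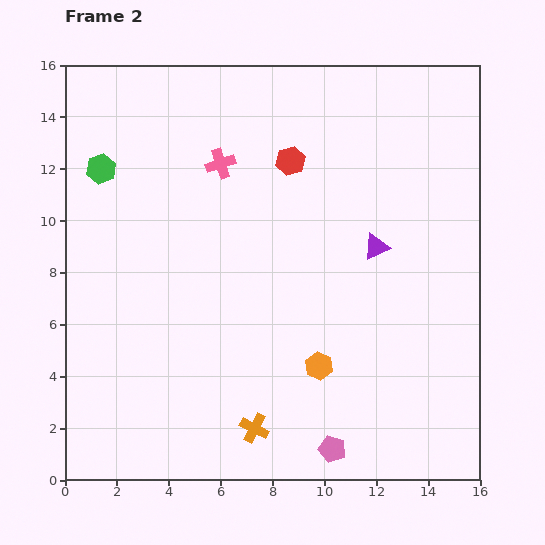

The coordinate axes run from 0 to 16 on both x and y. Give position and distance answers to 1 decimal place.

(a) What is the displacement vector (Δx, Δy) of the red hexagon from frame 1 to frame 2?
(-0.7, -1.9)

The red hexagon was at (9.4, 14.2) in frame 1 and (8.7, 12.3) in frame 2.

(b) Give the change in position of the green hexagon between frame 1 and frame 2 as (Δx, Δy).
(-3.6, -2.3)

The green hexagon was at (5.0, 14.3) in frame 1 and (1.4, 12.0) in frame 2.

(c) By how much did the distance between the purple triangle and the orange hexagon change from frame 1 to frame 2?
-0.9

Distance in frame 1: 6.0. Distance in frame 2: 5.1.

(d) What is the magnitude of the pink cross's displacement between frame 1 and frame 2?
1.6

The pink cross moved from (4.7, 11.3) to (6.0, 12.2), a distance of √(1.3² + 0.9²) ≈ 1.6.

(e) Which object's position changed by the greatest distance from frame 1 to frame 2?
the orange hexagon

(moved 5.8; next 4.3)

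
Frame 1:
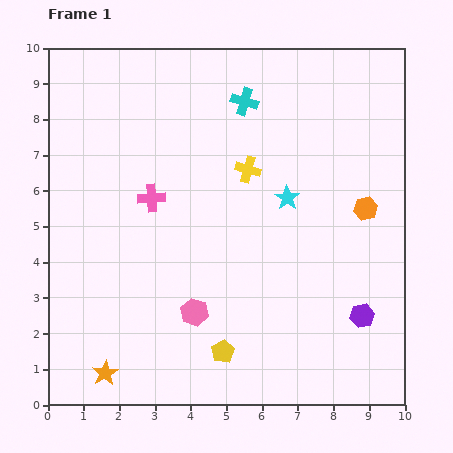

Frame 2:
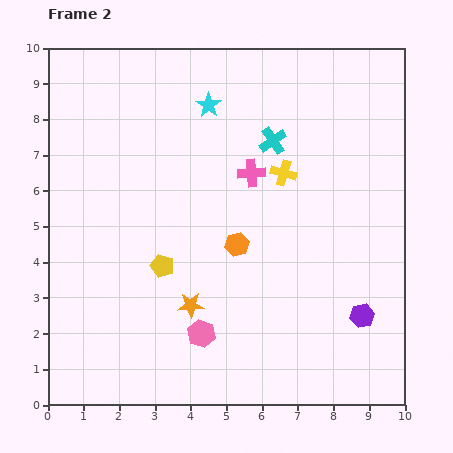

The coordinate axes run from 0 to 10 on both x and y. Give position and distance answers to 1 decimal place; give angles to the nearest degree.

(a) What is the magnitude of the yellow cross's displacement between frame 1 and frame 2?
1.0

The yellow cross moved from (5.6, 6.6) to (6.6, 6.5), a distance of √(1.0² + 0.1²) ≈ 1.0.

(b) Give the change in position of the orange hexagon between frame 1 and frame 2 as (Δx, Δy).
(-3.6, -1.0)

The orange hexagon was at (8.9, 5.5) in frame 1 and (5.3, 4.5) in frame 2.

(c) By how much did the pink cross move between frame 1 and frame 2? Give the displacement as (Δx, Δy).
(2.8, 0.7)

The pink cross was at (2.9, 5.8) in frame 1 and (5.7, 6.5) in frame 2.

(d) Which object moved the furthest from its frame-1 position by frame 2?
the orange hexagon

(moved 3.7; next 3.4)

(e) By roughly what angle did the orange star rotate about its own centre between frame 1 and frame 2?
27° clockwise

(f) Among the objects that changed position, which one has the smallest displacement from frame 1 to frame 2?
the pink hexagon

(moved 0.6)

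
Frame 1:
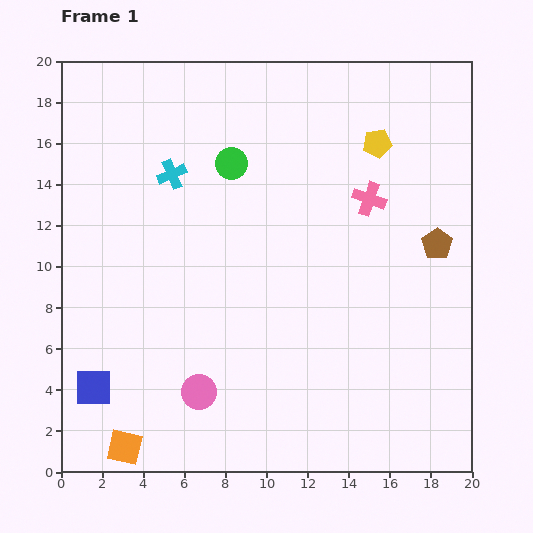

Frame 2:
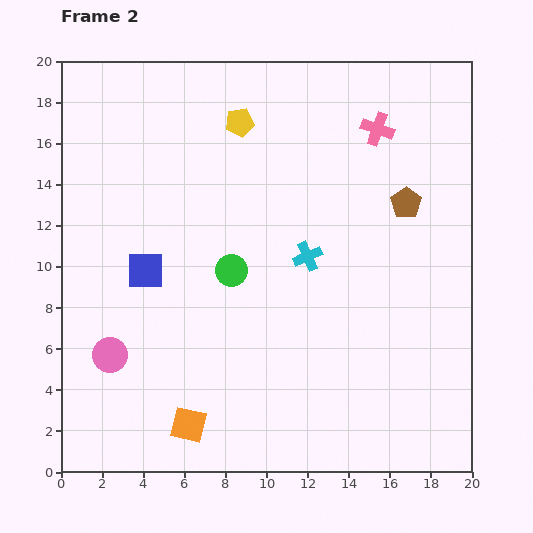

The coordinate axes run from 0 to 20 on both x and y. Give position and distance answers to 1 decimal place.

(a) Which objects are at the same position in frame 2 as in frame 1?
none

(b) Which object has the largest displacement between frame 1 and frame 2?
the cyan cross

(moved 7.7; next 6.8)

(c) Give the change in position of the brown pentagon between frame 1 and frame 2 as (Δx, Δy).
(-1.5, 2.0)

The brown pentagon was at (18.3, 11.1) in frame 1 and (16.8, 13.1) in frame 2.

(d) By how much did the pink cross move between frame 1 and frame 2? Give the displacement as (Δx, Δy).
(0.4, 3.4)

The pink cross was at (15.0, 13.3) in frame 1 and (15.4, 16.7) in frame 2.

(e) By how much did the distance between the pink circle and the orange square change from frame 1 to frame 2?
+0.6

Distance in frame 1: 4.5. Distance in frame 2: 5.1.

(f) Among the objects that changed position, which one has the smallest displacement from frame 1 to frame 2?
the brown pentagon

(moved 2.5)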